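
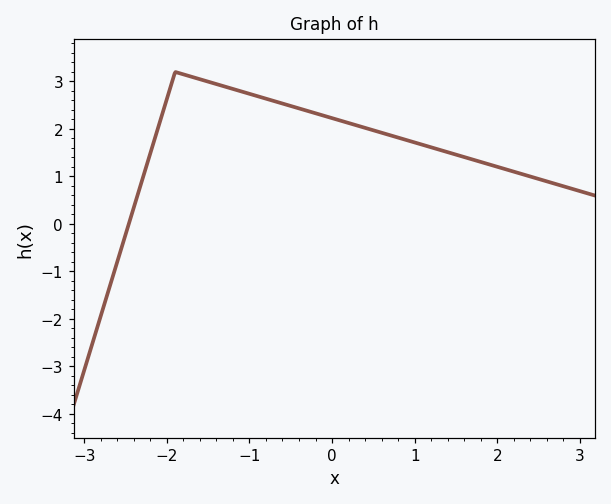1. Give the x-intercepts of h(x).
-2.5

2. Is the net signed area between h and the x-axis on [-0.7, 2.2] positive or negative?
positive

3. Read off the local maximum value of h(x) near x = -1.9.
3.2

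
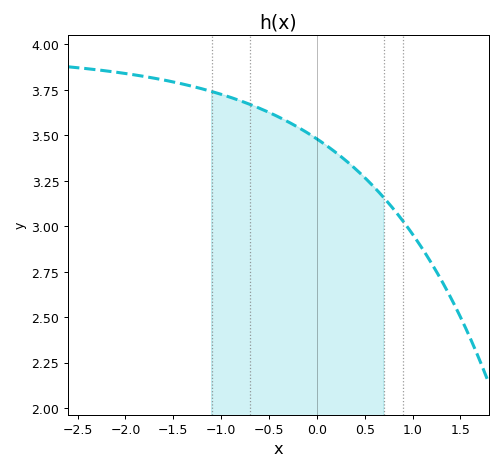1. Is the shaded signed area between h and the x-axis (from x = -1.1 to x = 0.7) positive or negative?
positive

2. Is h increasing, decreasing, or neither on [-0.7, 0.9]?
decreasing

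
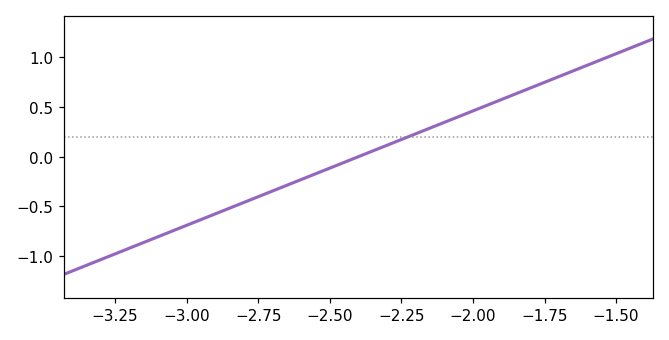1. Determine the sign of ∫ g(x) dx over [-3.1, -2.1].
negative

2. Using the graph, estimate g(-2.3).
0.115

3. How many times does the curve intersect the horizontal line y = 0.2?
1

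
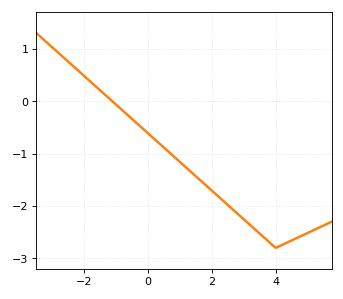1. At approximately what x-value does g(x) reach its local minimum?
4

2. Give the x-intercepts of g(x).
-1.2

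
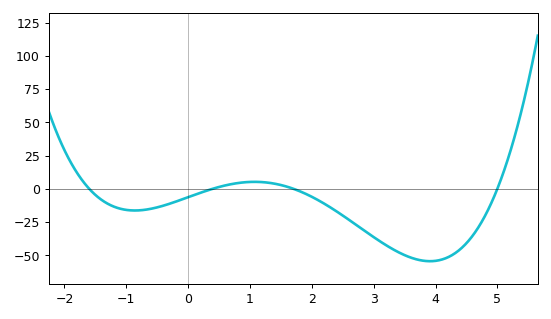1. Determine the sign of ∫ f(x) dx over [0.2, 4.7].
negative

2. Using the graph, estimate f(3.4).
-47.7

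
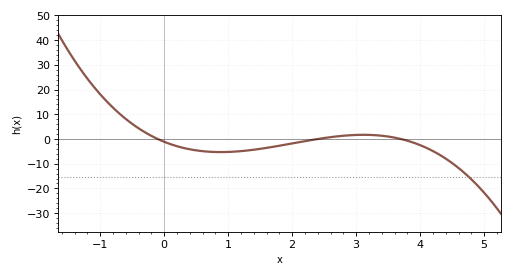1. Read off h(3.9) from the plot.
-1.51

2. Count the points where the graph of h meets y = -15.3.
1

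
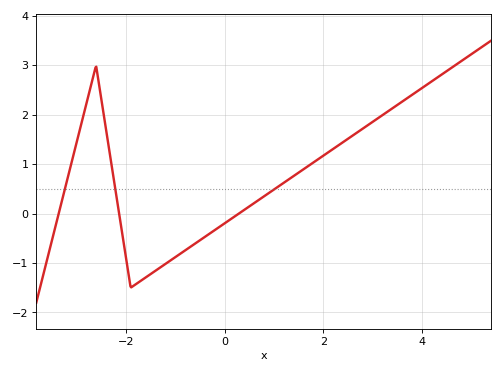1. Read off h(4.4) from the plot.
2.8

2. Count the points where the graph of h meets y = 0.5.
3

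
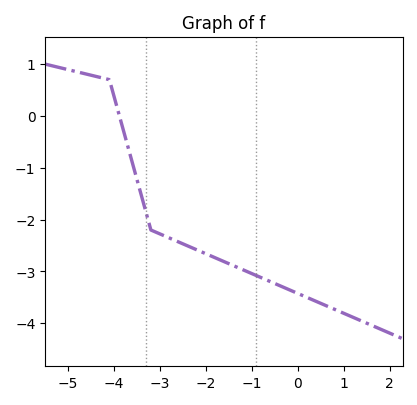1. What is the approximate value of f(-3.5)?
-1.2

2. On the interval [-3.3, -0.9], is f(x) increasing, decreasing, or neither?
decreasing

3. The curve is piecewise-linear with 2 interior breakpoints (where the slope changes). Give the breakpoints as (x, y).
(-4.1, 0.7); (-3.2, -2.2)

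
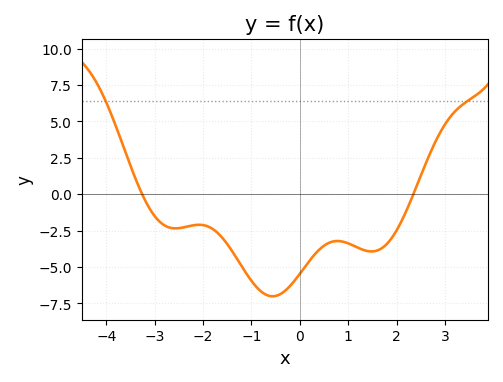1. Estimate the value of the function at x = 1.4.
-4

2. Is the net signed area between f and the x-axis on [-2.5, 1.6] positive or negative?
negative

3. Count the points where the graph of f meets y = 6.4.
2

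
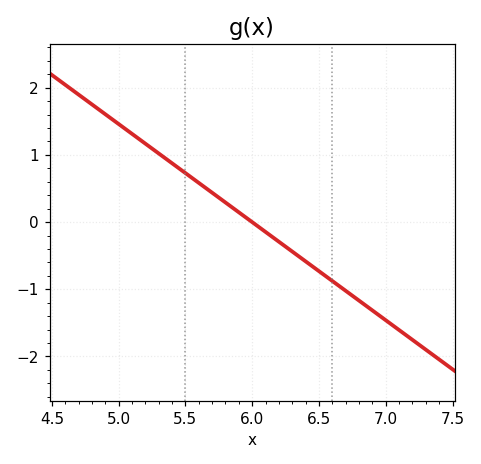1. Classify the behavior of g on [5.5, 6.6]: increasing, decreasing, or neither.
decreasing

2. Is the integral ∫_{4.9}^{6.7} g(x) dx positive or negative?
positive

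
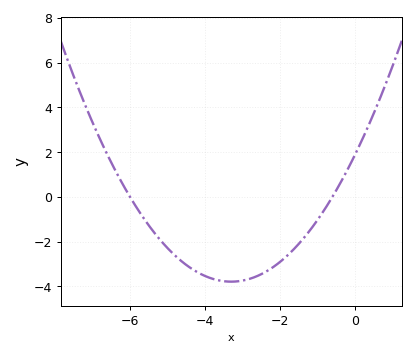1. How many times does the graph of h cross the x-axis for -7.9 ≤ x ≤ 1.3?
2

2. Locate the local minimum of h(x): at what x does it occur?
-3.3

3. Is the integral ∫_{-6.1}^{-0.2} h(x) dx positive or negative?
negative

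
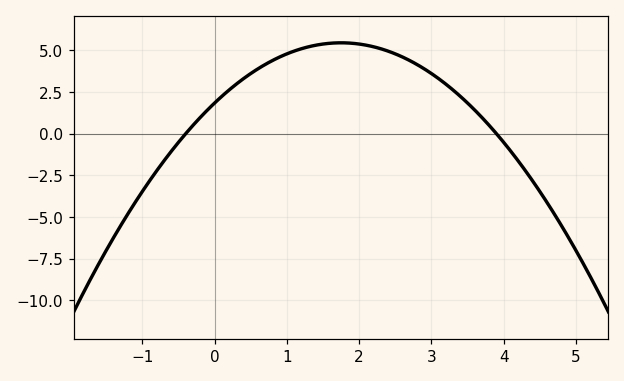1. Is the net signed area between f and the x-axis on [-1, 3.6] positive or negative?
positive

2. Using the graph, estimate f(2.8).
4.15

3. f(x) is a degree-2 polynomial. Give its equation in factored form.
y = -1.18(x + 0.4)(x - 3.9)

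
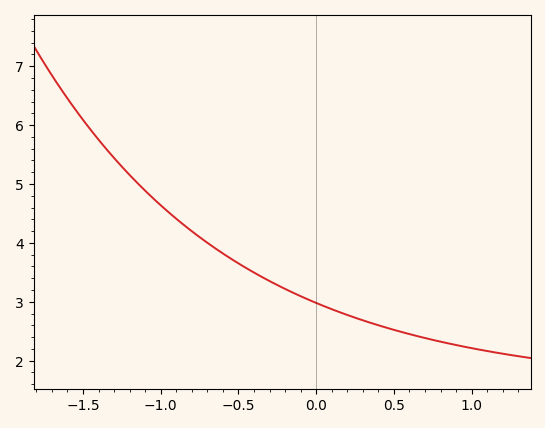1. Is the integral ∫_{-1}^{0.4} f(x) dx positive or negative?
positive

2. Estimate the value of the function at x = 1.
2.21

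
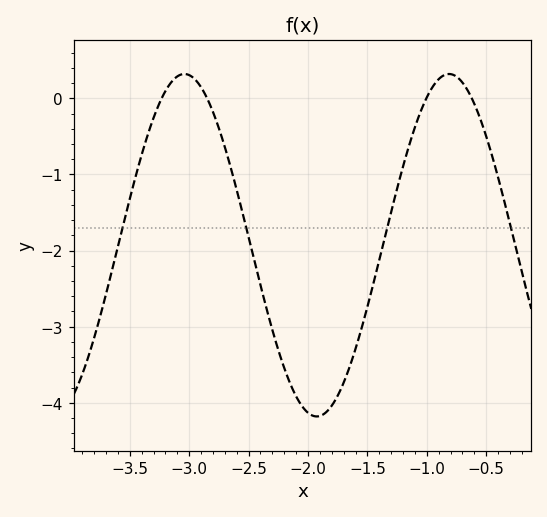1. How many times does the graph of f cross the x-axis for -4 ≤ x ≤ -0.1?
4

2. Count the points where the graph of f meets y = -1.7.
4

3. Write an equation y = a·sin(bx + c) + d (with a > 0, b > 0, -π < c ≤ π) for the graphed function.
y = 2.25sin(2.82x - 2.42) - 1.93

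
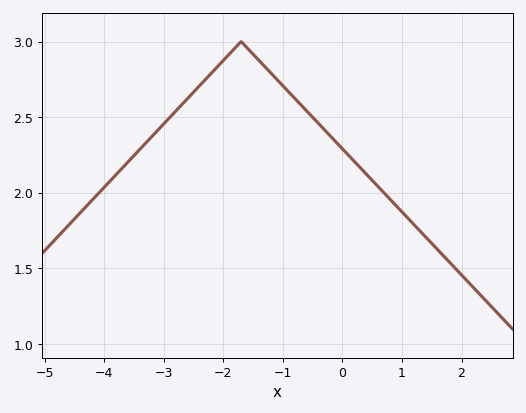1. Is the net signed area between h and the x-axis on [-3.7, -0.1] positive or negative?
positive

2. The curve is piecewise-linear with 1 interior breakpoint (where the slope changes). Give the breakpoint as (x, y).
(-1.7, 3)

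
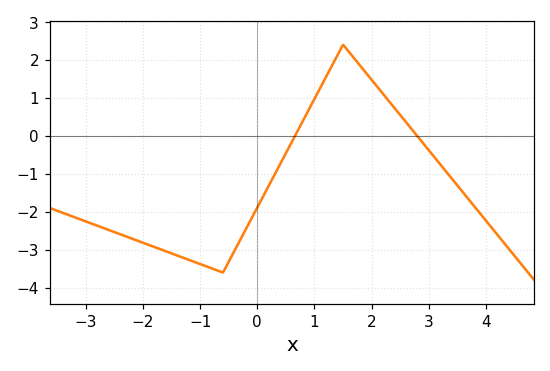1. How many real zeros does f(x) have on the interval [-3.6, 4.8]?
2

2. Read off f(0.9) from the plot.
0.7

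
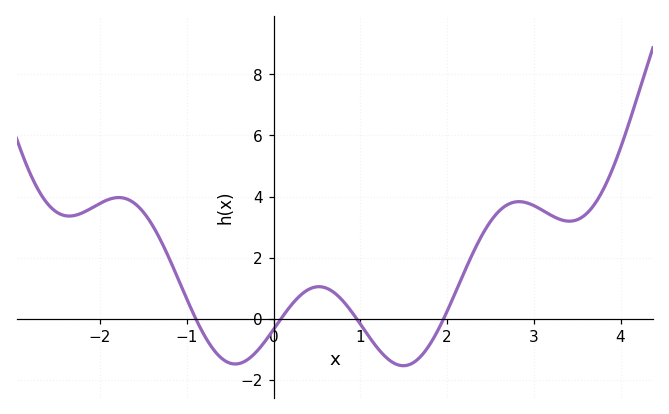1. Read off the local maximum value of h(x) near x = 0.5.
1.05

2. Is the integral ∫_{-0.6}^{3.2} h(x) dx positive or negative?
positive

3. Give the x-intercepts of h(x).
-0.897, 0.087, 0.958, 1.96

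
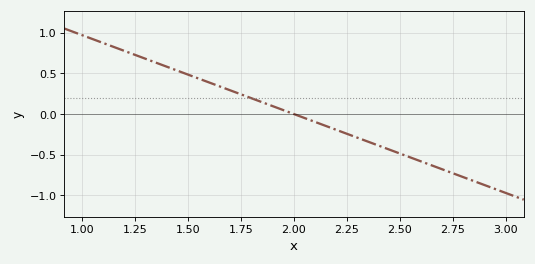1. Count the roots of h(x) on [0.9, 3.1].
1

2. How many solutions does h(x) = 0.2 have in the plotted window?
1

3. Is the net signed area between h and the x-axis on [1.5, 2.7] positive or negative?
negative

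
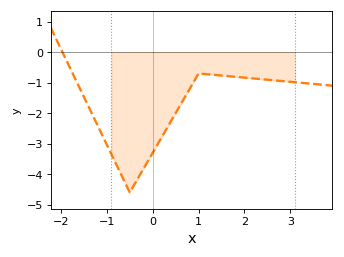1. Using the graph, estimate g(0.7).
-1.48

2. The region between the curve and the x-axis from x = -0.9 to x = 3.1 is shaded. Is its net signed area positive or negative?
negative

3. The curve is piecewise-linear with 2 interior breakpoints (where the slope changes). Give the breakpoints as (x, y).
(-0.5, -4.6); (1, -0.7)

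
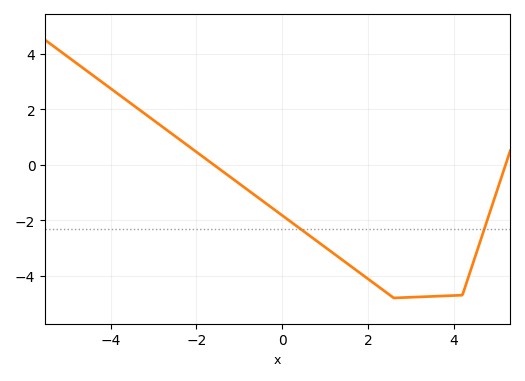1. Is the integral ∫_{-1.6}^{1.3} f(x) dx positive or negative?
negative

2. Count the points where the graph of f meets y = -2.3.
2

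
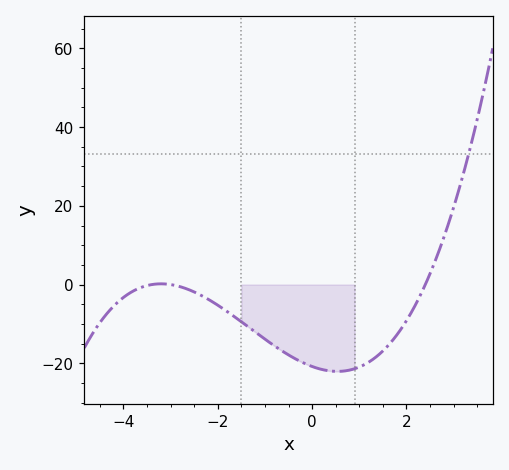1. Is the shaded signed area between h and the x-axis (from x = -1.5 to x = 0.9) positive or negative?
negative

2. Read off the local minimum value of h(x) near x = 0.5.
-22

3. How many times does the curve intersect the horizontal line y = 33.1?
1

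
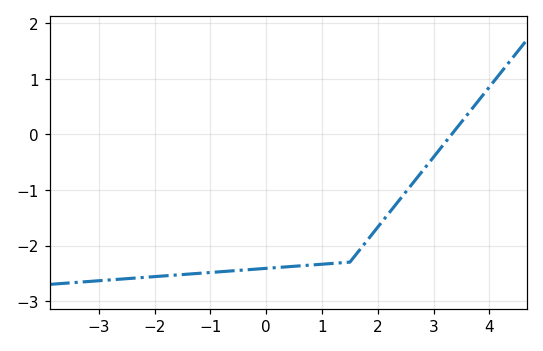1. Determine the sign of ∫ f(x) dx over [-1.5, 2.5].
negative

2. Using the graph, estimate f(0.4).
-2.4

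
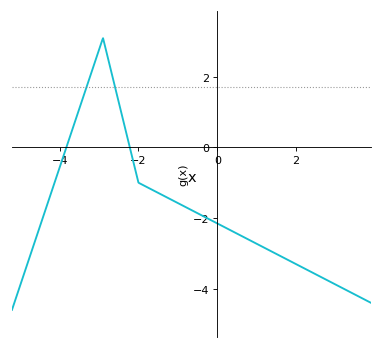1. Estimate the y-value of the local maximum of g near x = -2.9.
3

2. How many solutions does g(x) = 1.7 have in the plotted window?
2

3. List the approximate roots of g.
-3.8, -2.2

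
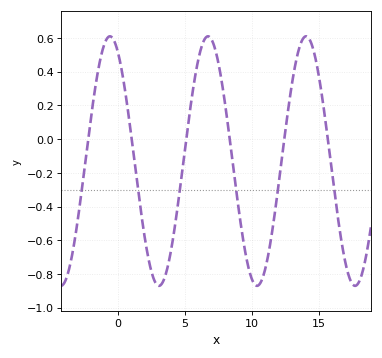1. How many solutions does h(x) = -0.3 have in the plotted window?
6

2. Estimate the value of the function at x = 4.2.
-0.542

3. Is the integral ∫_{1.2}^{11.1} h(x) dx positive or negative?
negative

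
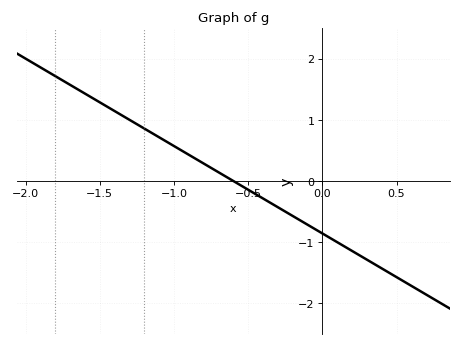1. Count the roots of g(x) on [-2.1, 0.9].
1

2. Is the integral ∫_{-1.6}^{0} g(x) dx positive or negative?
positive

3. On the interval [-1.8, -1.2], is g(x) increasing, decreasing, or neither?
decreasing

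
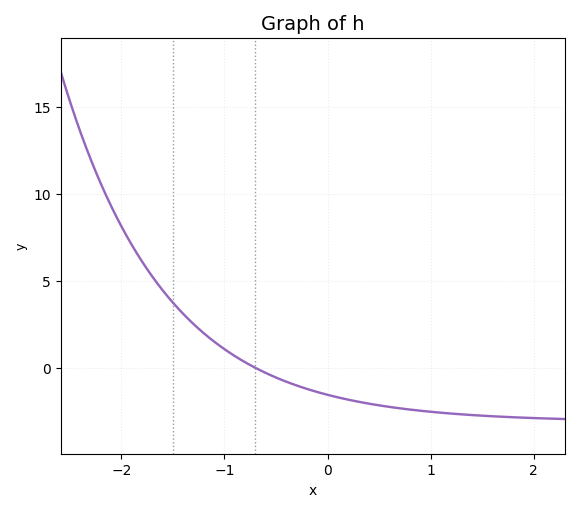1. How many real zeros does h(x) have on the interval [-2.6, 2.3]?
1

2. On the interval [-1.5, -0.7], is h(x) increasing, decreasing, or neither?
decreasing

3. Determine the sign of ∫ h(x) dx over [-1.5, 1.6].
negative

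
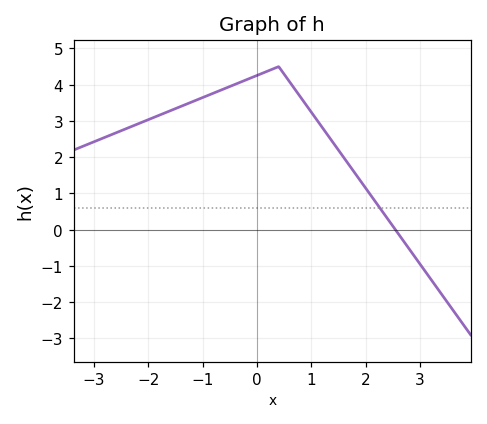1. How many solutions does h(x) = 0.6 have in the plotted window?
1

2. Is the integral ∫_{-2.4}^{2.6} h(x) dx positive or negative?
positive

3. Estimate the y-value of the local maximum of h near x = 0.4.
4.5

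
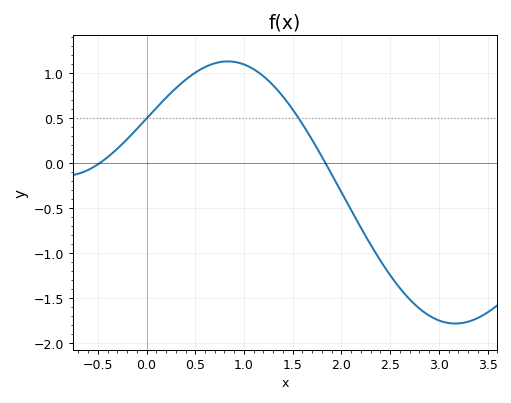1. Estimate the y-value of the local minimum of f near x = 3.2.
-1.8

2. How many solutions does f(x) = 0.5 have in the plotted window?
2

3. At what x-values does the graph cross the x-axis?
-0.5, 1.8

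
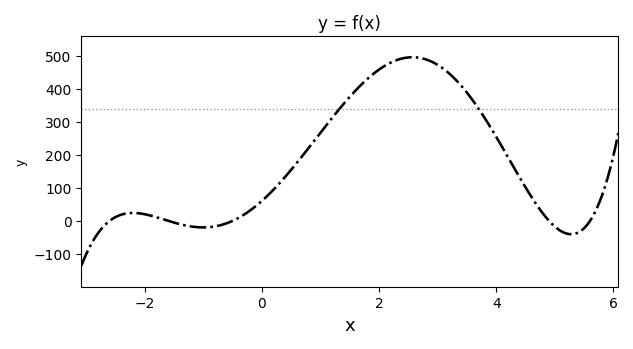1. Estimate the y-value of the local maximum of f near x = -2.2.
20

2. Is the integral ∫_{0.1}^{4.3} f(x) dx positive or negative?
positive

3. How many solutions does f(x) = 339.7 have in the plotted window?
2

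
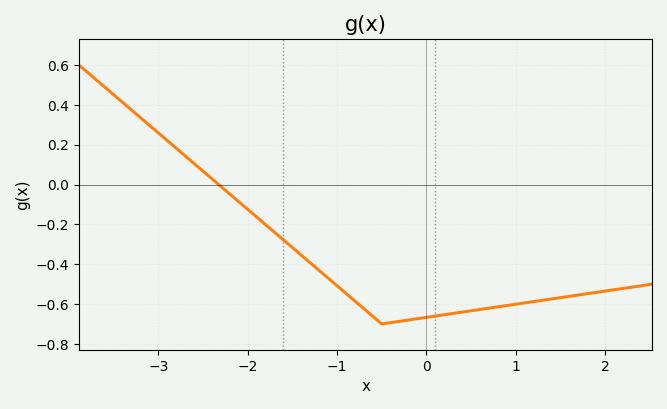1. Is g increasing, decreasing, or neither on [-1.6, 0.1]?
neither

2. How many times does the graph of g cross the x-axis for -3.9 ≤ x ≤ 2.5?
1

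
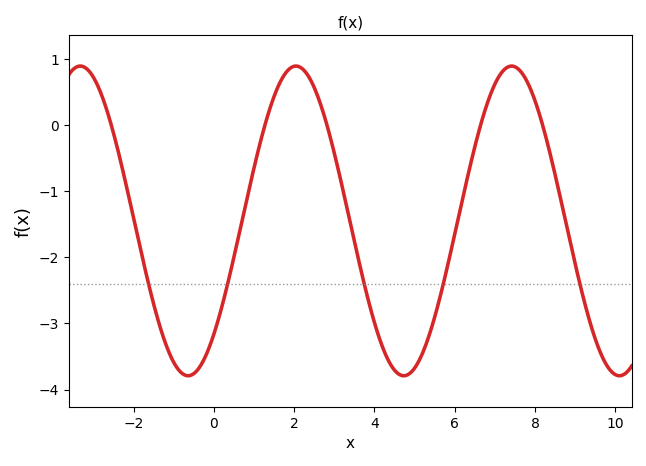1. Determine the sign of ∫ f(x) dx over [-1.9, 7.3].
negative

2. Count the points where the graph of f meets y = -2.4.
5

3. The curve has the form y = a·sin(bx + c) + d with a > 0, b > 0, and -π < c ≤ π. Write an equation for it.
y = 2.34sin(1.2x - 0.82) - 1.45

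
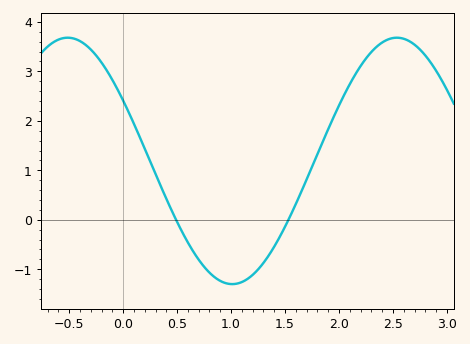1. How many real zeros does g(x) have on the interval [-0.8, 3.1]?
2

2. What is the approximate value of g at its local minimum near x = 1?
-1.3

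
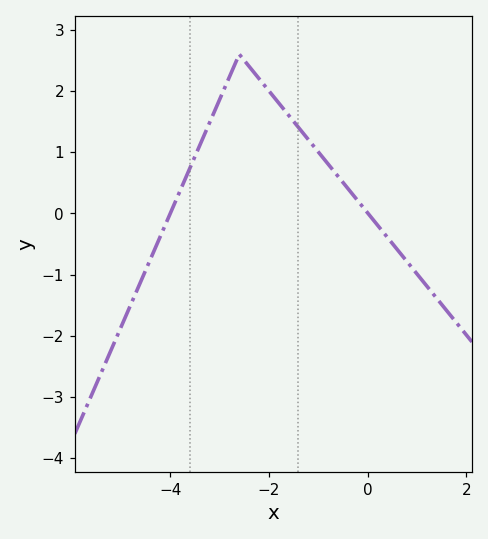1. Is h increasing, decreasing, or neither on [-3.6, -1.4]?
neither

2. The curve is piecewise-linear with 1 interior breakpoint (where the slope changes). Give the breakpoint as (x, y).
(-2.6, 2.6)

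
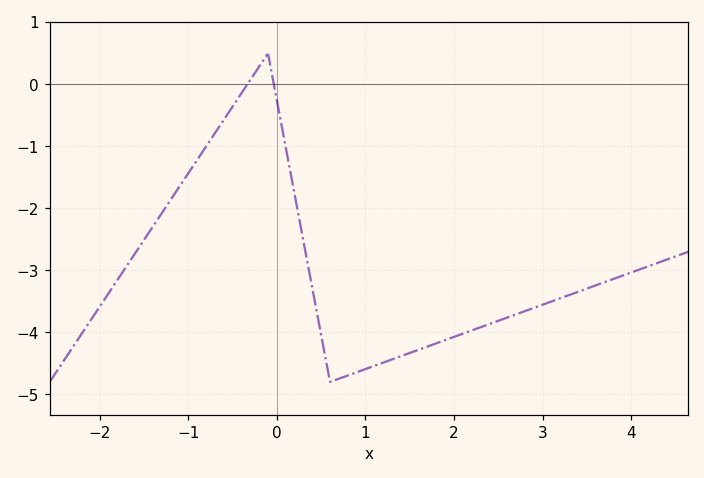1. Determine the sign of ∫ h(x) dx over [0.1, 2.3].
negative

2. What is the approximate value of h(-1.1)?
-1.65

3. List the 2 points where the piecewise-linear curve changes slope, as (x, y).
(-0.1, 0.5); (0.6, -4.8)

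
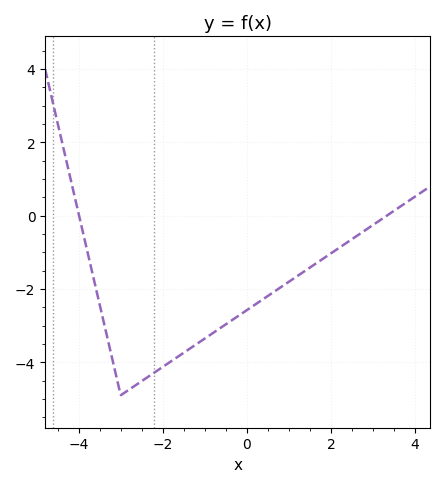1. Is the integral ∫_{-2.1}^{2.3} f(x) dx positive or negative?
negative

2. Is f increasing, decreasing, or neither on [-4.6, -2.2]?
neither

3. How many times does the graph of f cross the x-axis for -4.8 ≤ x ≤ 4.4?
2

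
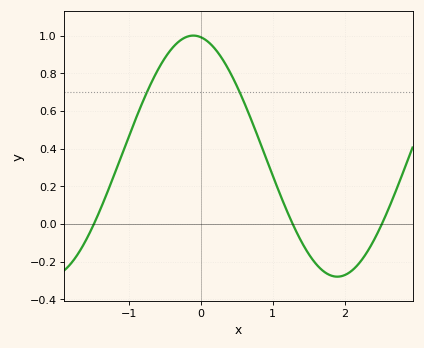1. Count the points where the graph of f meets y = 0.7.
2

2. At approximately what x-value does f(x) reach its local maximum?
-0.1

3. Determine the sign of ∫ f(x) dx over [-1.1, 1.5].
positive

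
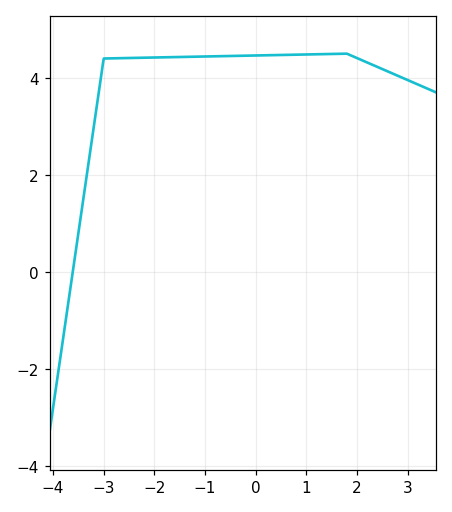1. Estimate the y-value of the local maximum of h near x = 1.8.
4.5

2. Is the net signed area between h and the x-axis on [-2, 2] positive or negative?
positive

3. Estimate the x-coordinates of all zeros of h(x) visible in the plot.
-3.61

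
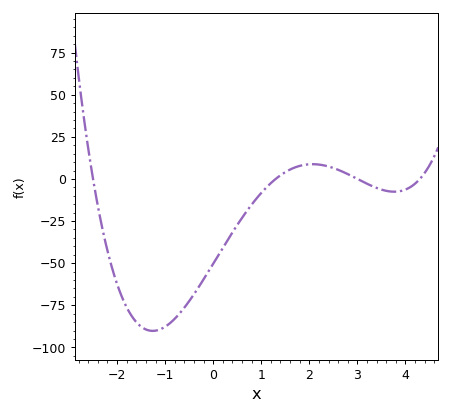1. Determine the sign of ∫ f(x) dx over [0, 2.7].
negative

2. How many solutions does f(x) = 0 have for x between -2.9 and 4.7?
4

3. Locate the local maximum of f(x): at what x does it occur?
2.07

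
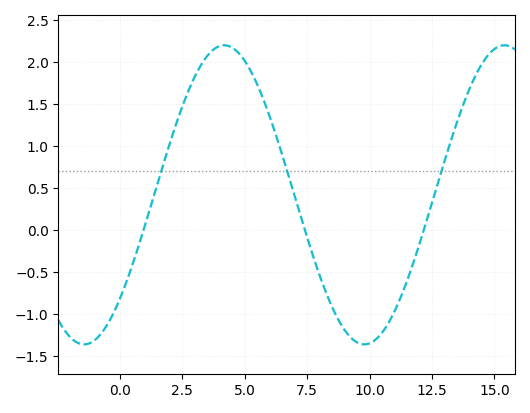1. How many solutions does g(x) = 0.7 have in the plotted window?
3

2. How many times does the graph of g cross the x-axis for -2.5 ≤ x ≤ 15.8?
3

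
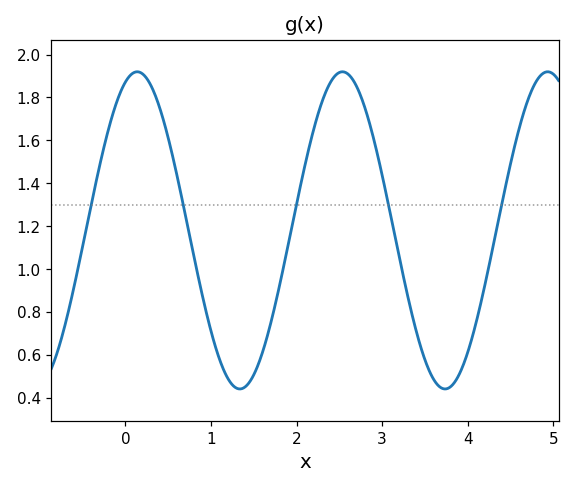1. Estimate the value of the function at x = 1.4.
0.46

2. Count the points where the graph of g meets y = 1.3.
5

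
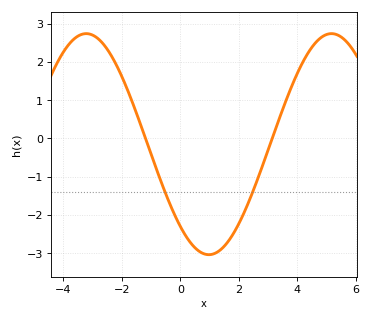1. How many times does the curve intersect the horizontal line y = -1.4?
2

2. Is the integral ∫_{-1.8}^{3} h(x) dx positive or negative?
negative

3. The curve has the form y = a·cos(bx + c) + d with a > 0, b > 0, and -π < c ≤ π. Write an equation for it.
y = 2.89cos(0.75x + 2.4) - 0.15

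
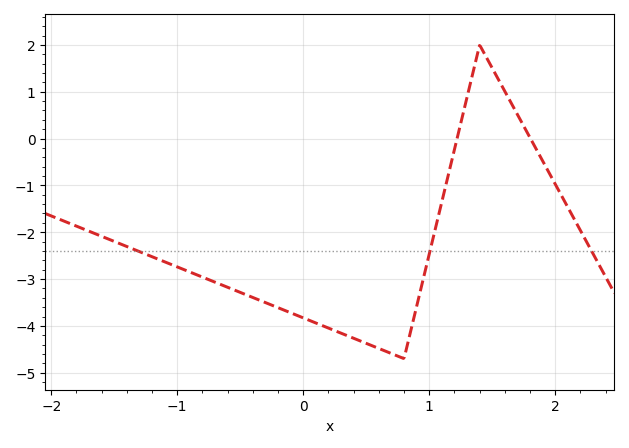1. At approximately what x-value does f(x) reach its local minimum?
0.8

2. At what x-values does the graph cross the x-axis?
1.2, 1.8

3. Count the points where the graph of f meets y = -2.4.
3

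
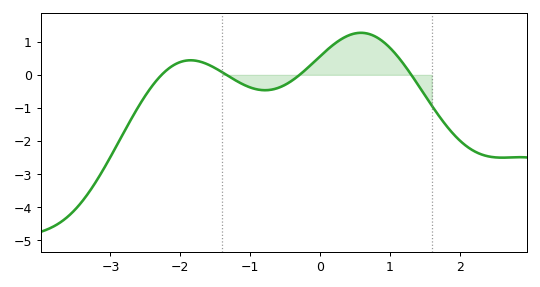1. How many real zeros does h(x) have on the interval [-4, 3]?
4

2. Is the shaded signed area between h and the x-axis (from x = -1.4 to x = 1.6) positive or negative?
positive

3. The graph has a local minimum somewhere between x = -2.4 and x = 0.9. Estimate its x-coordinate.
-0.8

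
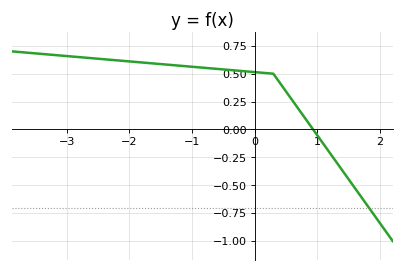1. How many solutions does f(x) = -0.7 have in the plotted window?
1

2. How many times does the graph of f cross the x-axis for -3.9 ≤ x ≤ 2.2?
1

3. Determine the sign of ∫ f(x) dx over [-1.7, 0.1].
positive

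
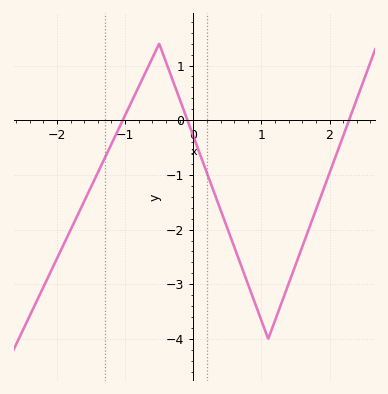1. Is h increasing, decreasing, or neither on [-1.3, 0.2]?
neither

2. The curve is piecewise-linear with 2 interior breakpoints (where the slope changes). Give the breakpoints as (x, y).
(-0.5, 1.4); (1.1, -4)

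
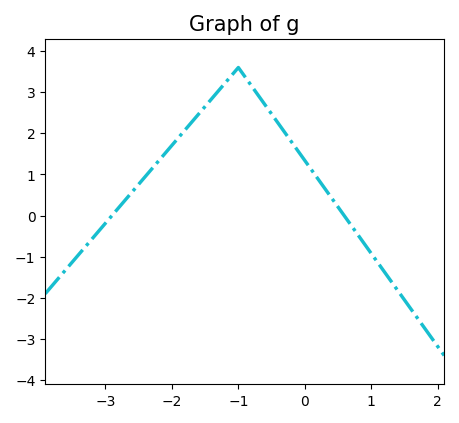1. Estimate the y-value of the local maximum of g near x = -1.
3.6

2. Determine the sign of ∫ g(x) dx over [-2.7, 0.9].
positive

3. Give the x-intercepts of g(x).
-2.9, 0.6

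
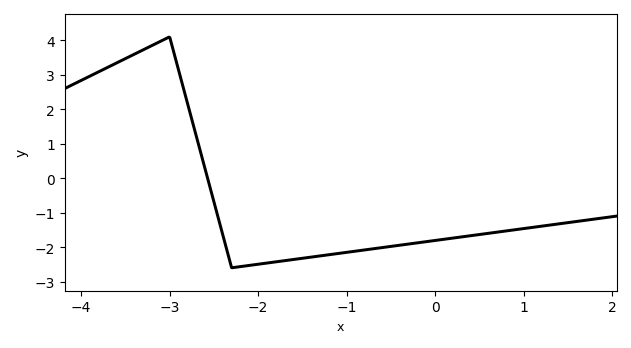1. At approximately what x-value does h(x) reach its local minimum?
-2.3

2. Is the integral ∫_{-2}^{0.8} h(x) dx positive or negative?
negative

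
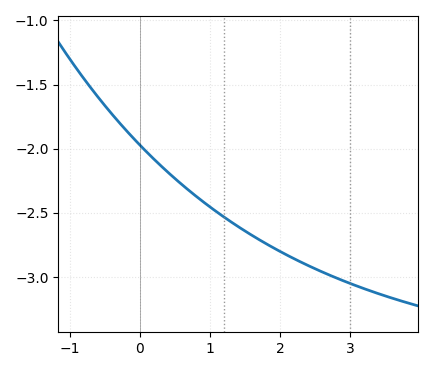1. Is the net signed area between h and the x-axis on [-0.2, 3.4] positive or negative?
negative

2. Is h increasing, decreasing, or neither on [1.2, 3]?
decreasing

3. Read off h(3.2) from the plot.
-3.09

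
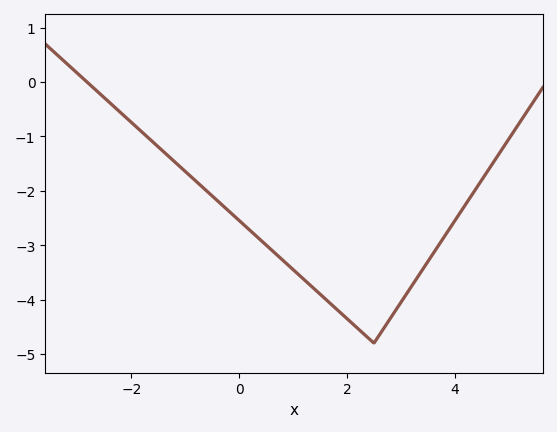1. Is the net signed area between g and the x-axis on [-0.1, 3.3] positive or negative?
negative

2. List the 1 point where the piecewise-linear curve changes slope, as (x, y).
(2.5, -4.8)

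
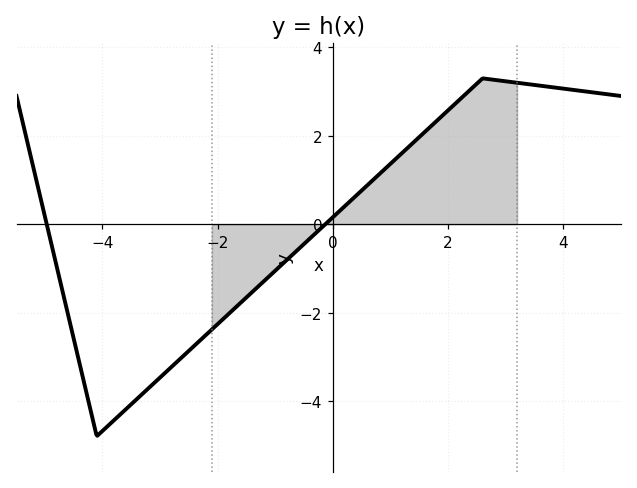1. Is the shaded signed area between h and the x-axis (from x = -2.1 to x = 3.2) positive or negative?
positive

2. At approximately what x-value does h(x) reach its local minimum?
-4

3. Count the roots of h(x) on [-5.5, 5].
2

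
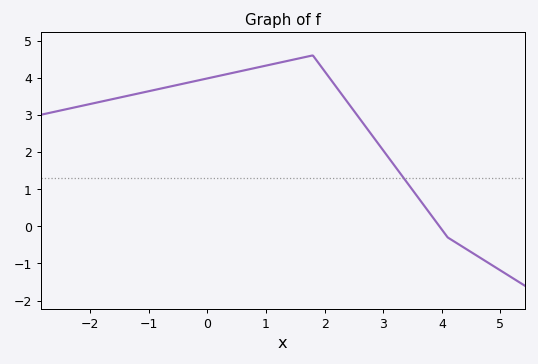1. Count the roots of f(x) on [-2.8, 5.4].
1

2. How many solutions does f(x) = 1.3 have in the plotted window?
1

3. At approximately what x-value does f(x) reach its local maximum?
1.8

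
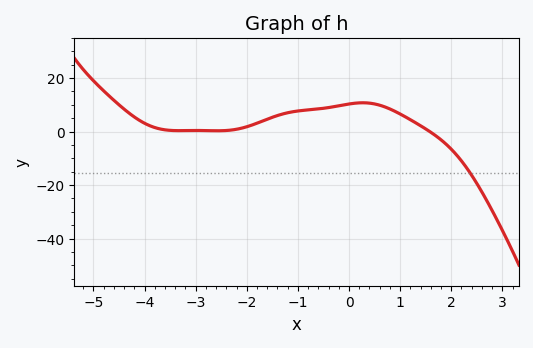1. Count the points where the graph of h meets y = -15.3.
1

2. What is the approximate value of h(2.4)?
-16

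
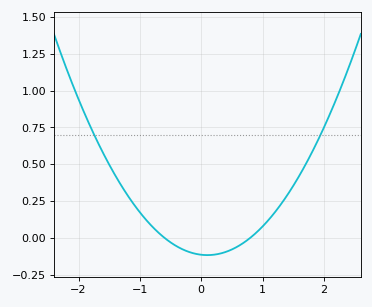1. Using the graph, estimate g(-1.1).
0.22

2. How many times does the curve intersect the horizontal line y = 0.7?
2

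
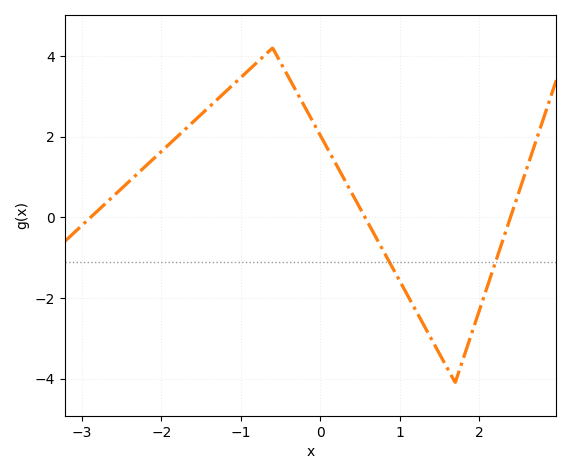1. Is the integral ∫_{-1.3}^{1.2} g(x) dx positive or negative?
positive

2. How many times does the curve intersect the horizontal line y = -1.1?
2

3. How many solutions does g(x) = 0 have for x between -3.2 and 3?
3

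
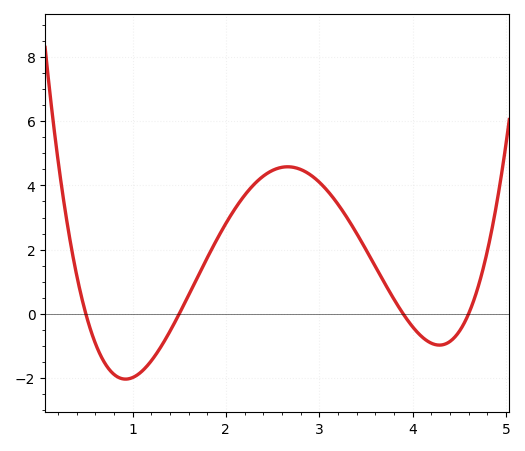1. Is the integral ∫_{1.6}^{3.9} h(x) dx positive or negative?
positive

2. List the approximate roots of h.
0.5, 1.5, 3.9, 4.6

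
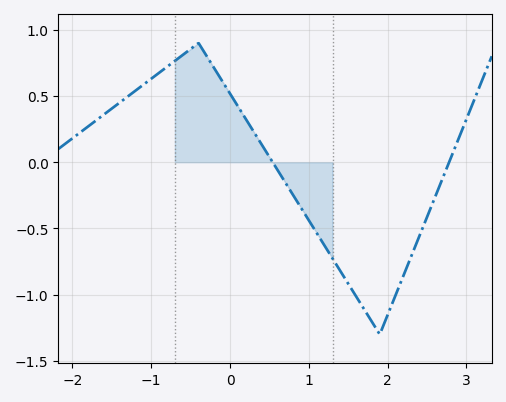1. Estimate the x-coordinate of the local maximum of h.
-0.4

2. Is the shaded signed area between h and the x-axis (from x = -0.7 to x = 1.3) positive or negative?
positive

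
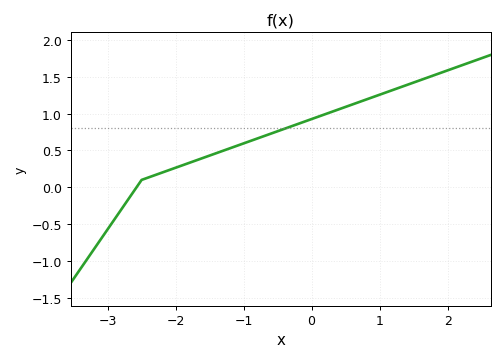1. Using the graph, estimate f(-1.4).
0.464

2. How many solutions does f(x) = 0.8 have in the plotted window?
1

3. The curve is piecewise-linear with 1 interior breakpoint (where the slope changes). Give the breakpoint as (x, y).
(-2.5, 0.1)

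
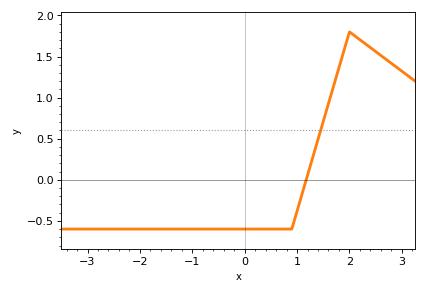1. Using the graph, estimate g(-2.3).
-0.6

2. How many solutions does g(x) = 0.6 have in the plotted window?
1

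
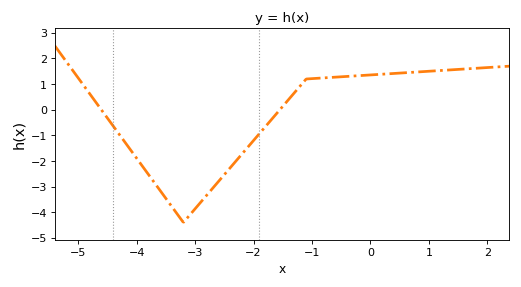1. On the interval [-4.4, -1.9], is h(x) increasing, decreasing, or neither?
neither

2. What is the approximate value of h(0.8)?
1.47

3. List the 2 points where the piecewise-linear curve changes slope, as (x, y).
(-3.2, -4.4); (-1.1, 1.2)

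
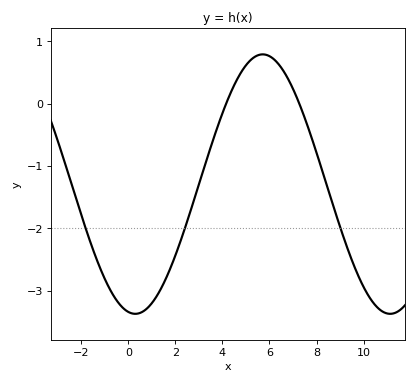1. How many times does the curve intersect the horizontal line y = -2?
3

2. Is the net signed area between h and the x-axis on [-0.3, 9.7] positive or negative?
negative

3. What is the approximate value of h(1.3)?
-3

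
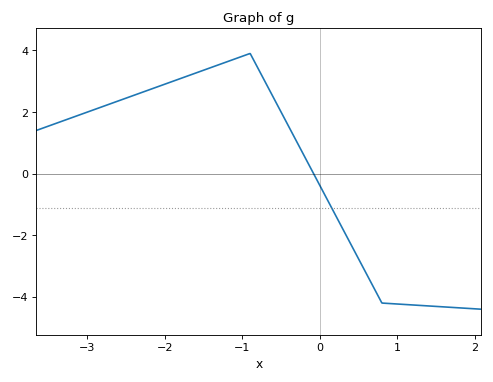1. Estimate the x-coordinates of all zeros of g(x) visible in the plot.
-0.1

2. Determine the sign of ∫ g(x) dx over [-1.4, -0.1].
positive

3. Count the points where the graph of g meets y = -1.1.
1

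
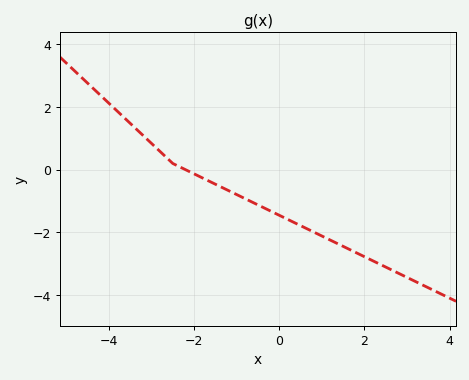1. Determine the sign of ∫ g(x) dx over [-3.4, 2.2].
negative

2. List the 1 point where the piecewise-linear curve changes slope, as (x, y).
(-2.5, 0.2)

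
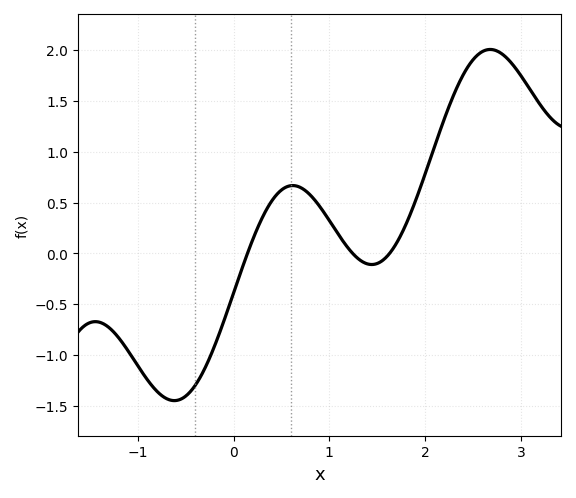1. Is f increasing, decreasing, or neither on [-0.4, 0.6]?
increasing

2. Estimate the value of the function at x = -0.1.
-0.65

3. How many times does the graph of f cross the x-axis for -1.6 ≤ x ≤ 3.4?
3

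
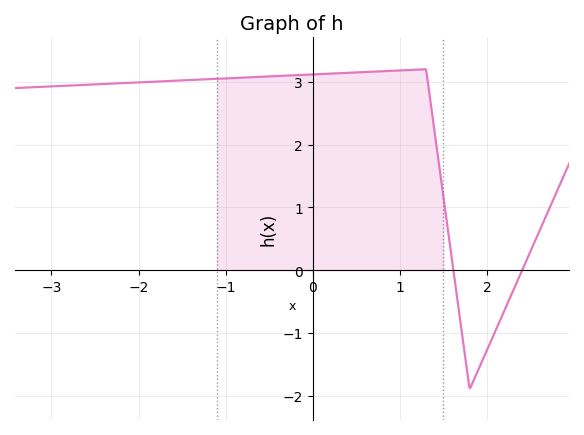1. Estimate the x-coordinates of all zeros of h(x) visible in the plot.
1.6, 2.4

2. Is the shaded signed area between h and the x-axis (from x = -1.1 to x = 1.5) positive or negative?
positive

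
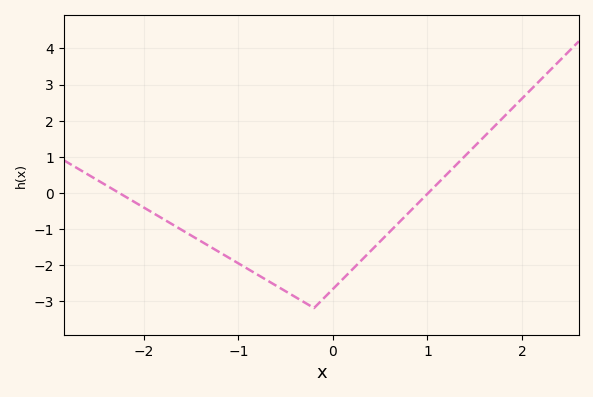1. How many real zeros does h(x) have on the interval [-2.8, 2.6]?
2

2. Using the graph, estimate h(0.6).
-1.1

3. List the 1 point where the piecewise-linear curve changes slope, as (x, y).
(-0.2, -3.2)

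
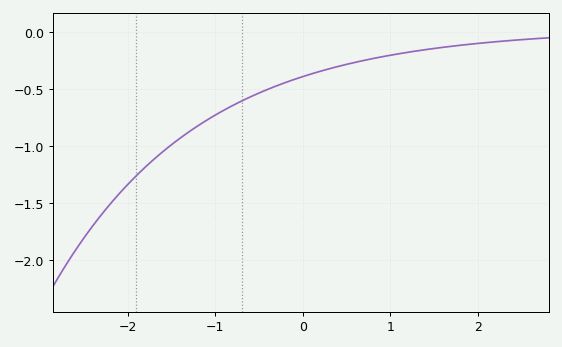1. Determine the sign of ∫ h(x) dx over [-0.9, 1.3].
negative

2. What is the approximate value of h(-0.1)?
-0.416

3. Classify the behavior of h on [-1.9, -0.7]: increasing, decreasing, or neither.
increasing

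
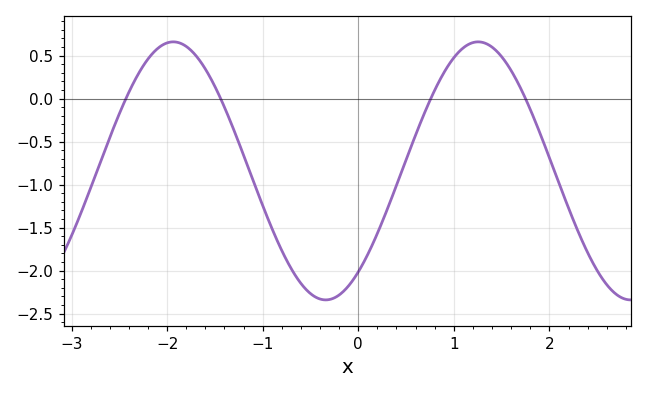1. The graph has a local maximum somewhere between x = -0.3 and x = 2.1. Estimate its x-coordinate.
1.3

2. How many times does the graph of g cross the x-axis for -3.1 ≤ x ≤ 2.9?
4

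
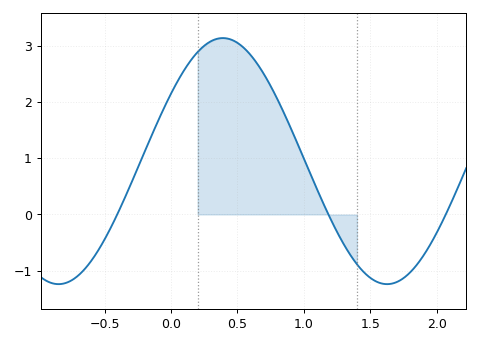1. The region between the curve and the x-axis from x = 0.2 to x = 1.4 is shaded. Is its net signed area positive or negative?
positive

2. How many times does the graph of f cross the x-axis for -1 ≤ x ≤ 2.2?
3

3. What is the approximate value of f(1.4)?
-0.886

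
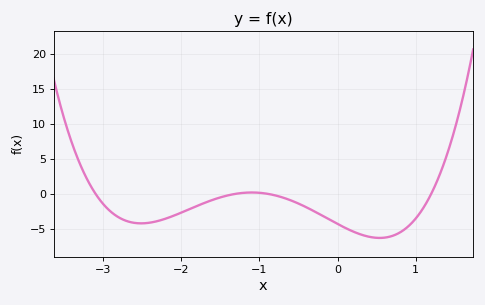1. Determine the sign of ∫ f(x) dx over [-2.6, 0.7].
negative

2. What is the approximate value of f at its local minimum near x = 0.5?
-6.5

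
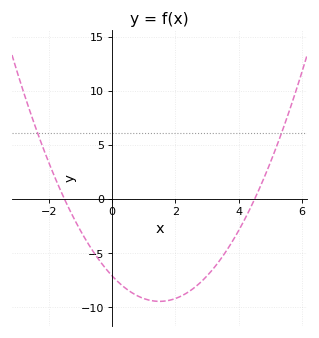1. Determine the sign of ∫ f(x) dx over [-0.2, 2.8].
negative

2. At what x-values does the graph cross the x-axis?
-1.4, 4.4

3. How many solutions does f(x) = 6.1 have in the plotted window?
2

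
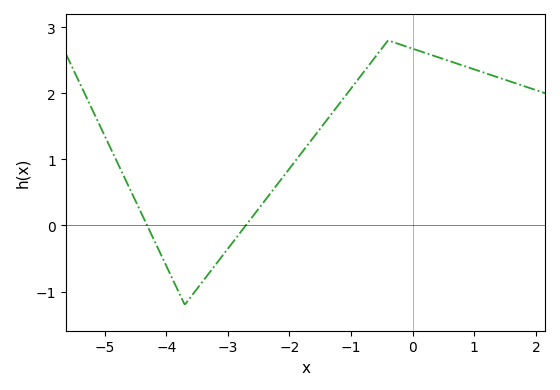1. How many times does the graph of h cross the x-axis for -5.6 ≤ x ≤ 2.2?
2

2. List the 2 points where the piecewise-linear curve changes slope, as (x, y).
(-3.7, -1.2); (-0.4, 2.8)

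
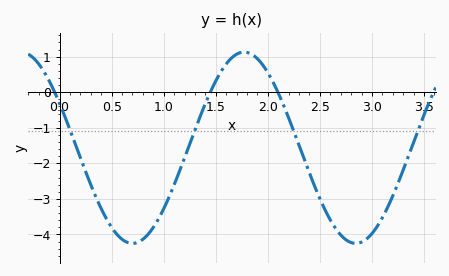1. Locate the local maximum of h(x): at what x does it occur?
1.8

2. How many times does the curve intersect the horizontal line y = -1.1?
4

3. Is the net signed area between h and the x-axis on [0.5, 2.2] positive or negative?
negative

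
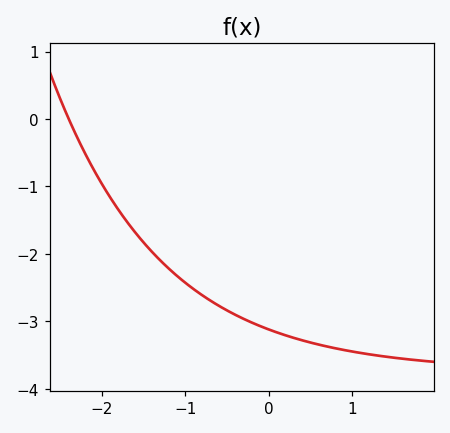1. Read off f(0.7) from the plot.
-3.37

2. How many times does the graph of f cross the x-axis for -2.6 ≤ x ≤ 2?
1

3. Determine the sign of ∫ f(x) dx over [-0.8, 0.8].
negative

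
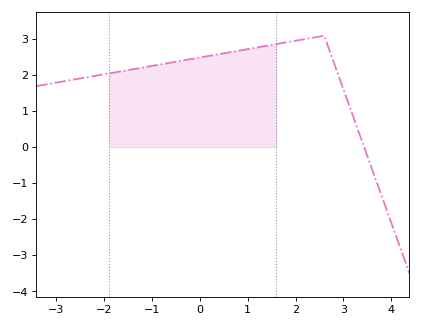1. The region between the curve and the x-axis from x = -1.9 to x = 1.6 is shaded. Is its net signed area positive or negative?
positive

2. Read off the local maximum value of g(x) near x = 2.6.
3.1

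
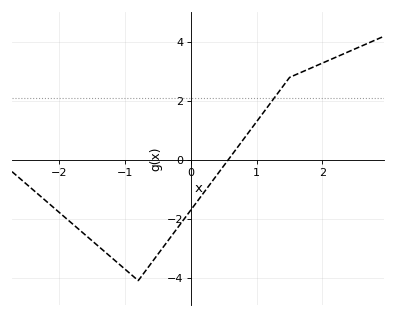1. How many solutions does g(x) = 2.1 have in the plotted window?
1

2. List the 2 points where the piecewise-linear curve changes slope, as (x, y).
(-0.8, -4.1); (1.5, 2.8)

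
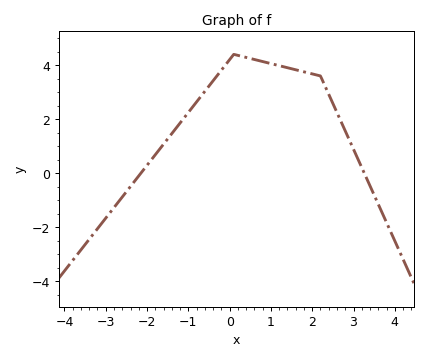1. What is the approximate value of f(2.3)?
3.2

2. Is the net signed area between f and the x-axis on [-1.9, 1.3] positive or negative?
positive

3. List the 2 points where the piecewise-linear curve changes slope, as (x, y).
(0.1, 4.4); (2.2, 3.6)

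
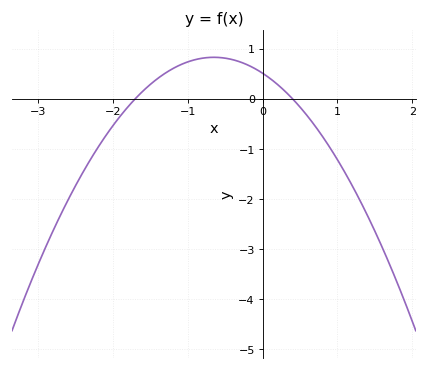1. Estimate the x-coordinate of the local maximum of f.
-0.65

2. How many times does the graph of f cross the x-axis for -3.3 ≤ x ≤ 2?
2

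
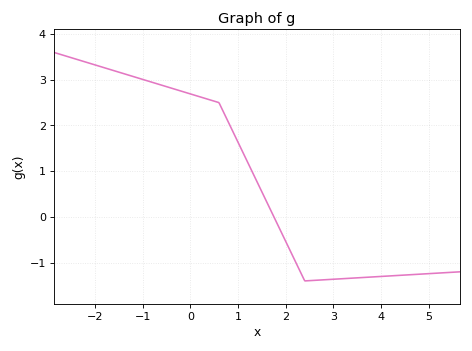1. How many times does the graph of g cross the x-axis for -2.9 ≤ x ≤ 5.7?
1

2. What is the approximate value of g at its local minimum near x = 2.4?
-1.4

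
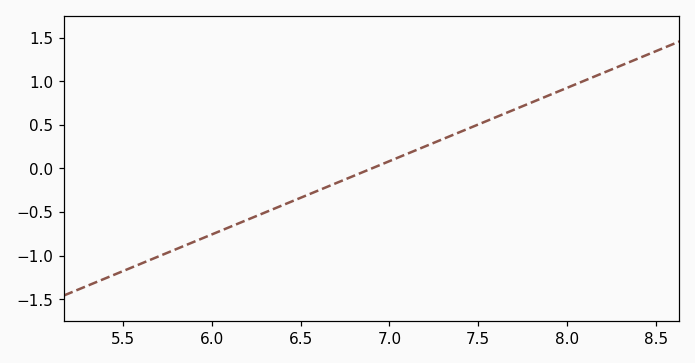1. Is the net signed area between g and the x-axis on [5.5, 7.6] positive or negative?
negative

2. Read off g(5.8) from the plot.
-0.9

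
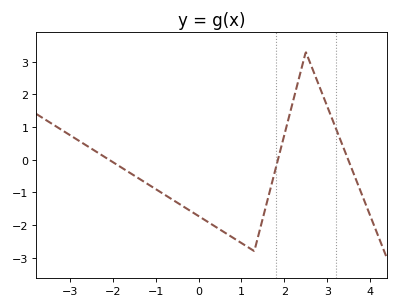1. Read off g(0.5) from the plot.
-2.1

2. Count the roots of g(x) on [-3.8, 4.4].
3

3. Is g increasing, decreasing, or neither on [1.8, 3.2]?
neither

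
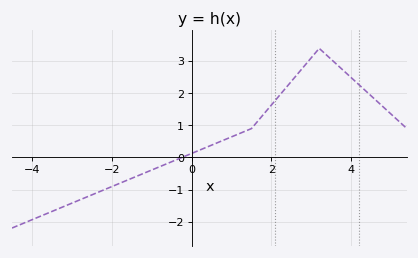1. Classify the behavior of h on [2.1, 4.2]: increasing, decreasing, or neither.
neither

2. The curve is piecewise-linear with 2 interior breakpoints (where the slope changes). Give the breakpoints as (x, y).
(1.5, 0.9); (3.2, 3.4)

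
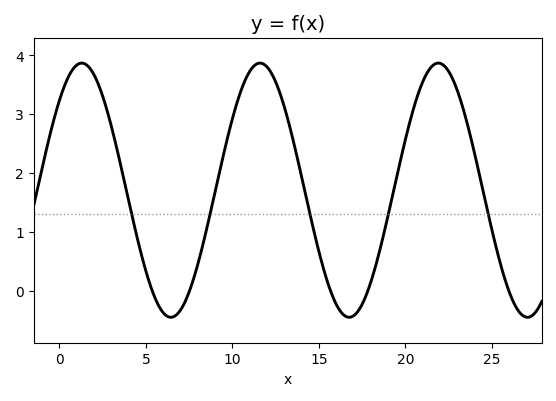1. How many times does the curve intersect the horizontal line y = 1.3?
5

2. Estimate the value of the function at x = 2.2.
3.6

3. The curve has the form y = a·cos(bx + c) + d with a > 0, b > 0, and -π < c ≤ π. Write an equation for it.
y = 2.16cos(0.61x - 0.79) + 1.71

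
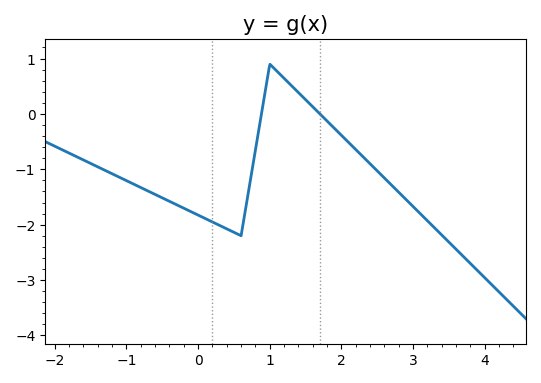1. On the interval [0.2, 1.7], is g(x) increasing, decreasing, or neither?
neither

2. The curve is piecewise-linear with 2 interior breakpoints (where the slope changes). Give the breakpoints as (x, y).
(0.6, -2.2); (1, 0.9)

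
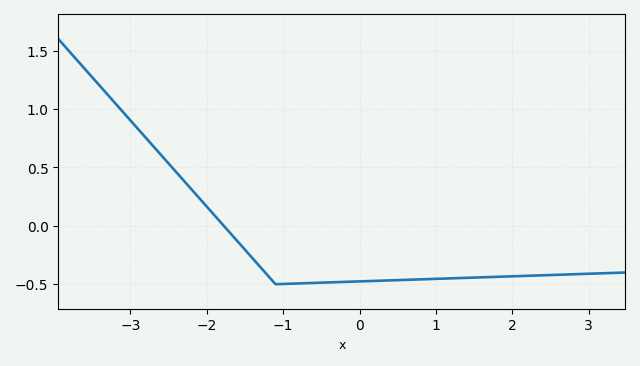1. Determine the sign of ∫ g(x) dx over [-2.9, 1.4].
negative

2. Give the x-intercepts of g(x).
-1.78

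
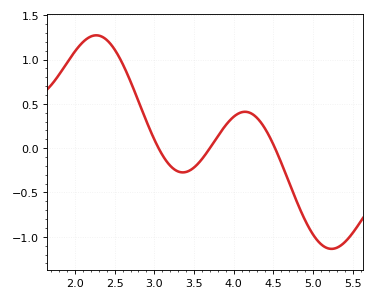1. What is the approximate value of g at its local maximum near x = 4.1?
0.4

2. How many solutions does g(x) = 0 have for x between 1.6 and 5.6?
3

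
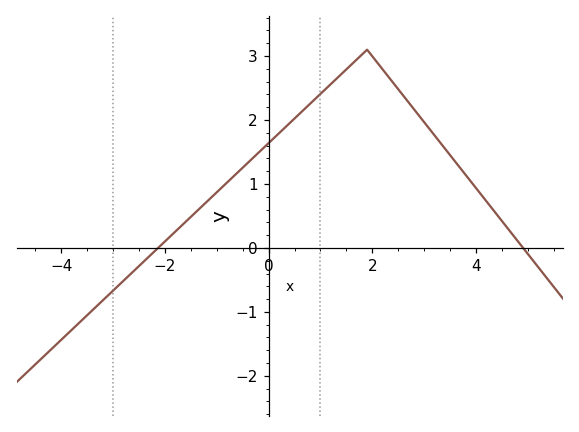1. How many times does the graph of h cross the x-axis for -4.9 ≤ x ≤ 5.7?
2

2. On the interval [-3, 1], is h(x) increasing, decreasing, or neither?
increasing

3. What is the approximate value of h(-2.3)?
-0.1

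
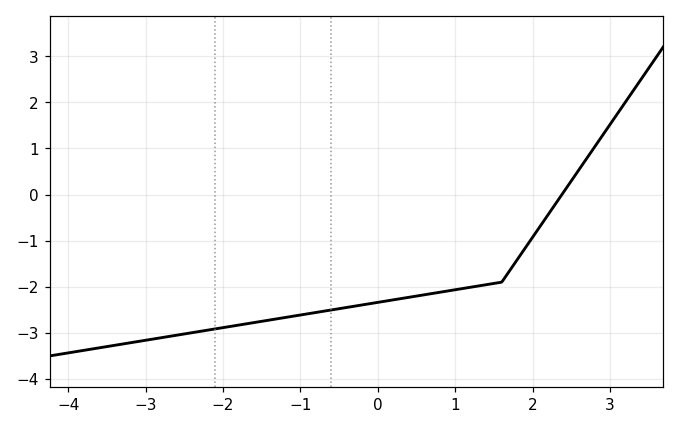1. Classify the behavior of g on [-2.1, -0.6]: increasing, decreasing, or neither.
increasing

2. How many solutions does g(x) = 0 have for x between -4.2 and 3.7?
1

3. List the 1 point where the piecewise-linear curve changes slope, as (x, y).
(1.6, -1.9)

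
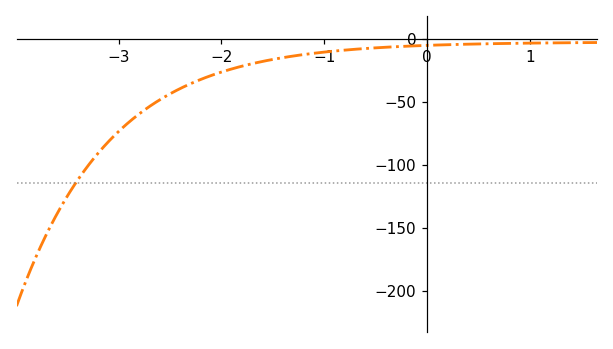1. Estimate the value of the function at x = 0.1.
-4.8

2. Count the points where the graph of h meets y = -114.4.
1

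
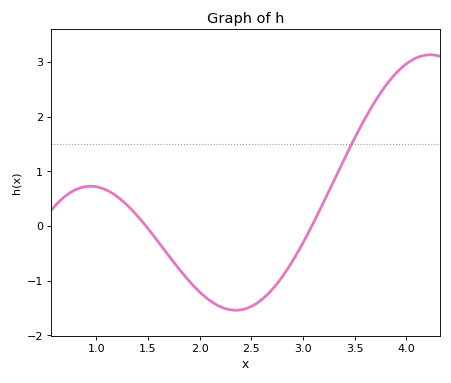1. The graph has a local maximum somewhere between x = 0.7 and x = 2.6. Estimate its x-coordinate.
0.941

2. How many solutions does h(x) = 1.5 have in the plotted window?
1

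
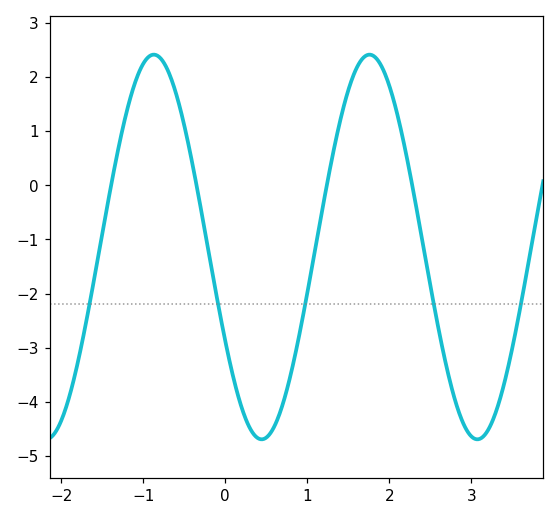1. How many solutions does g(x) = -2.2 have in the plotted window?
5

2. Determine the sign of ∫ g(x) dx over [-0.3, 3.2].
negative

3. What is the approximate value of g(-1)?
2.24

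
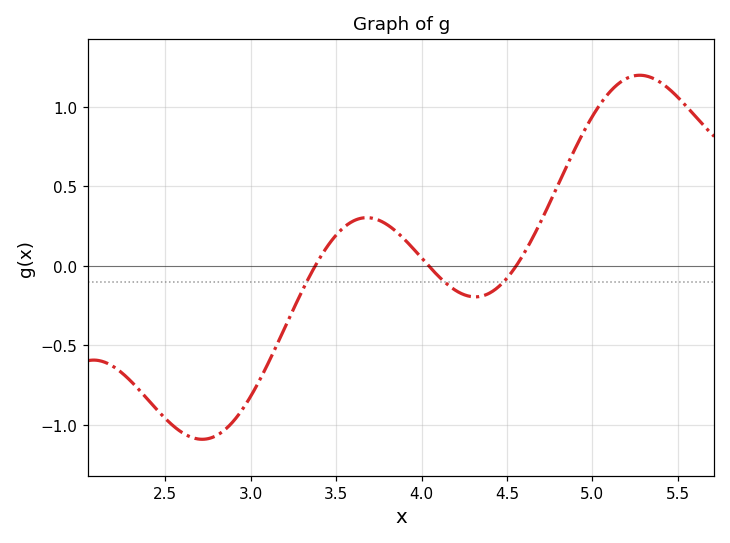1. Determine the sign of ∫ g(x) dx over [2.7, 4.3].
negative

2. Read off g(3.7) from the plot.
0.302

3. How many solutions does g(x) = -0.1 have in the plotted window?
3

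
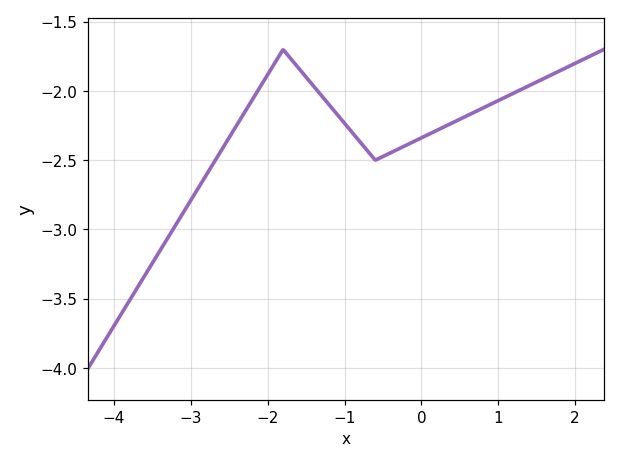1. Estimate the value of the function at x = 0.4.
-2.25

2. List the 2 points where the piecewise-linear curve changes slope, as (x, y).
(-1.8, -1.7); (-0.6, -2.5)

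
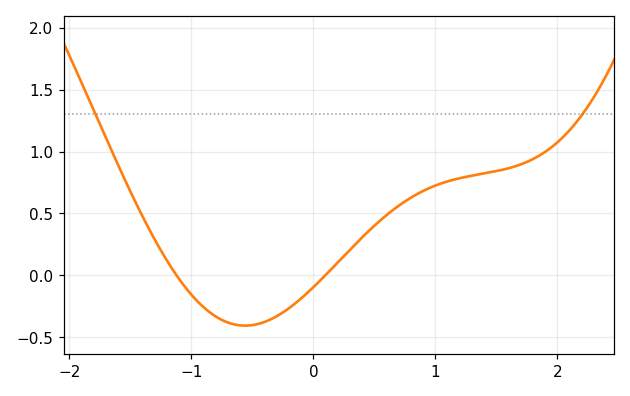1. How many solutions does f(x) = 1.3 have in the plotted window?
2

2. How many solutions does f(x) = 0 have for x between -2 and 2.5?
2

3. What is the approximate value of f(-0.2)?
-0.25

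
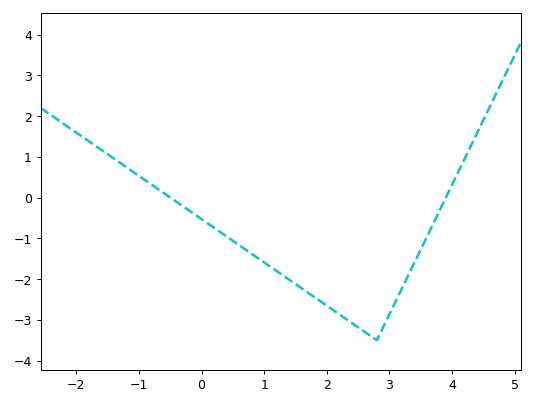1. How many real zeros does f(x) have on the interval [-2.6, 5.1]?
2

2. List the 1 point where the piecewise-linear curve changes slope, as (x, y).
(2.8, -3.5)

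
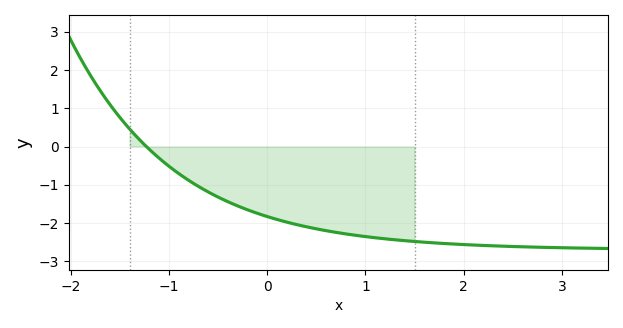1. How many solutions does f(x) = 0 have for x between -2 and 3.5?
1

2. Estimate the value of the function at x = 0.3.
-2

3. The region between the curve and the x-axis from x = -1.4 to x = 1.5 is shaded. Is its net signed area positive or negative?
negative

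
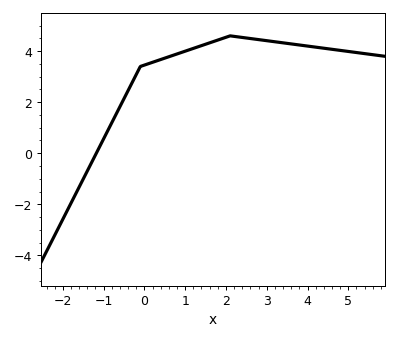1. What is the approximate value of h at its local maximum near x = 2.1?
4.6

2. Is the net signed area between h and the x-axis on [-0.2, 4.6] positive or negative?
positive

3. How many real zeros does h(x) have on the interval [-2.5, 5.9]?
1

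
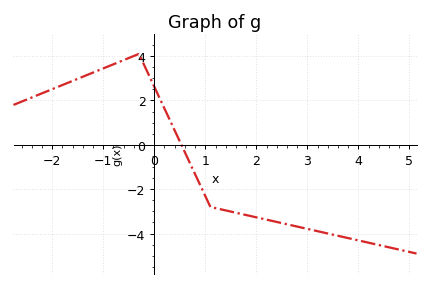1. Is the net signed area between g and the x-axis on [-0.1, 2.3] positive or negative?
negative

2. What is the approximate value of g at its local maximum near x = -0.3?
4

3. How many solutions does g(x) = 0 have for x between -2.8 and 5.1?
1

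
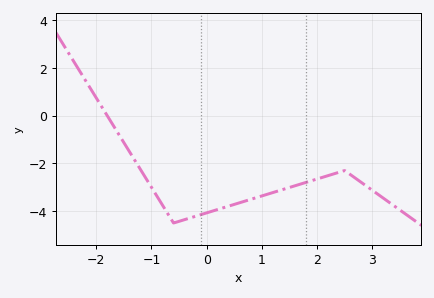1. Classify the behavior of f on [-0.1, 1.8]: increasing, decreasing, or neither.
increasing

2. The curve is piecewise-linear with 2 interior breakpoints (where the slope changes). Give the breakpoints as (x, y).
(-0.6, -4.5); (2.5, -2.3)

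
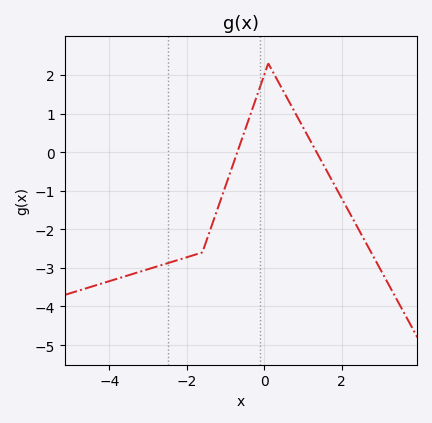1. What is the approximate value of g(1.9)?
-1.02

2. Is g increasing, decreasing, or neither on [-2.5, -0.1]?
increasing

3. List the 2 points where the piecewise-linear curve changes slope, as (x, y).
(-1.6, -2.6); (0.1, 2.3)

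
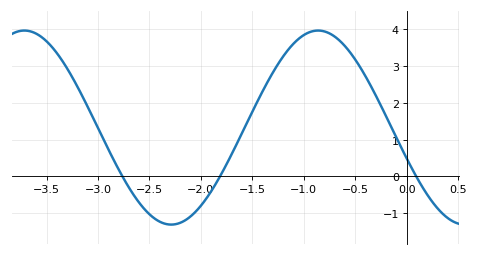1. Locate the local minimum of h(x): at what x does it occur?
-2.3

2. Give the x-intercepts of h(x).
-2.8, -1.8, 0.1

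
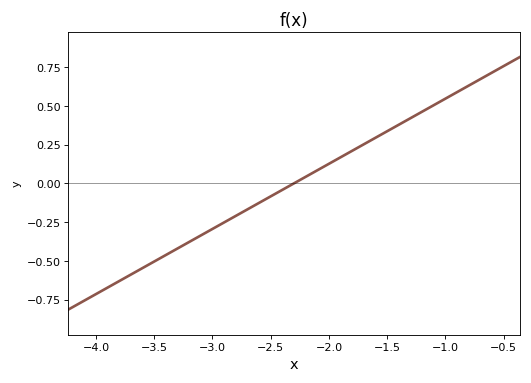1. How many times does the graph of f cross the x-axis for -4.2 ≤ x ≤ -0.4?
1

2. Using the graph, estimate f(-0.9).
0.588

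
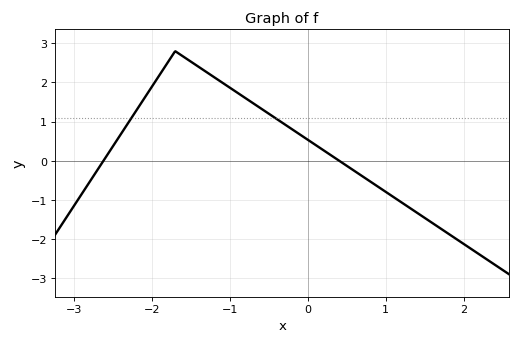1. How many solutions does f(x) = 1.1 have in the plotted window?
2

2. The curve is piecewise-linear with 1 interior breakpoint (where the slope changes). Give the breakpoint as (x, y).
(-1.7, 2.8)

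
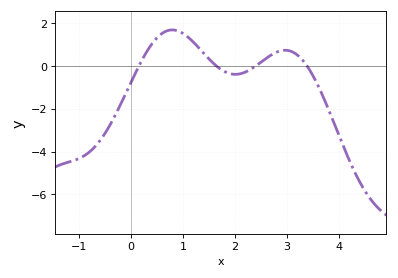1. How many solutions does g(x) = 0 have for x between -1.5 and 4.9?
4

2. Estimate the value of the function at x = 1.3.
0.8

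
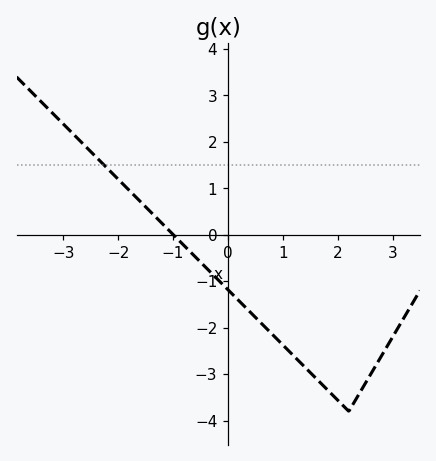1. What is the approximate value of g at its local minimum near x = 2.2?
-3.8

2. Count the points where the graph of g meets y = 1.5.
1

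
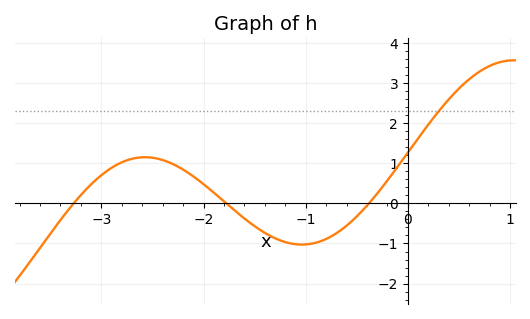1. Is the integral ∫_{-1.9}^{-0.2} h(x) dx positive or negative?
negative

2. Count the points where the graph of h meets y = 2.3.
1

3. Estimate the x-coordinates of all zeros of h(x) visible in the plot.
-3.3, -1.8, -0.4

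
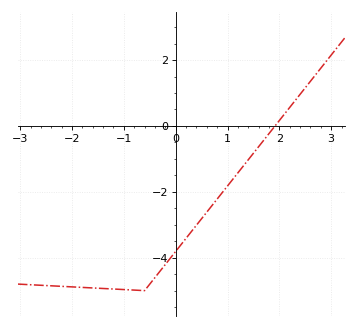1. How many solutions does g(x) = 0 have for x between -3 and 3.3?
1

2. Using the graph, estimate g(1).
-1.8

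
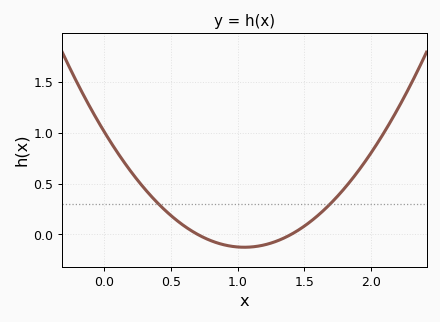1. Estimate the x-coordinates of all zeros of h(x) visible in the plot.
0.7, 1.4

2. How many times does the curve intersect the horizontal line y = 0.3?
2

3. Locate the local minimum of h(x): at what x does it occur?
1.05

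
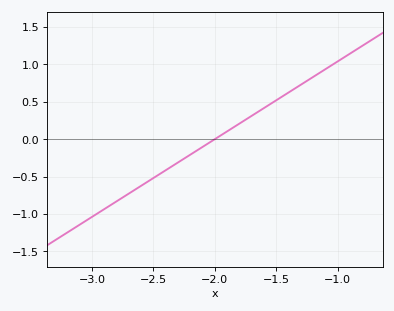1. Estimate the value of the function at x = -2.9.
-0.95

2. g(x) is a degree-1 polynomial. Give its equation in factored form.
y = 1.04(x + 2)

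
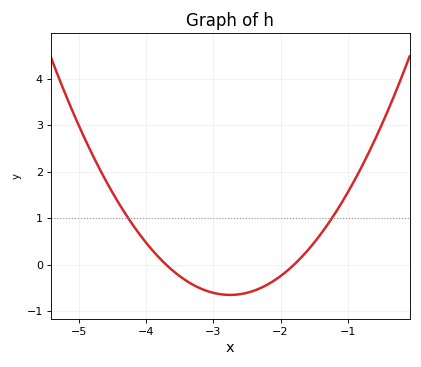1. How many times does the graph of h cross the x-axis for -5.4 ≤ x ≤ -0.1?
2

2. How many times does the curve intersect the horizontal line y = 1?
2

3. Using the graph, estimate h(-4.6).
1.81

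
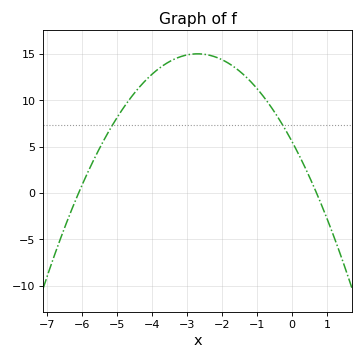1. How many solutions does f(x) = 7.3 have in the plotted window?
2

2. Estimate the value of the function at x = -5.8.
2.5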